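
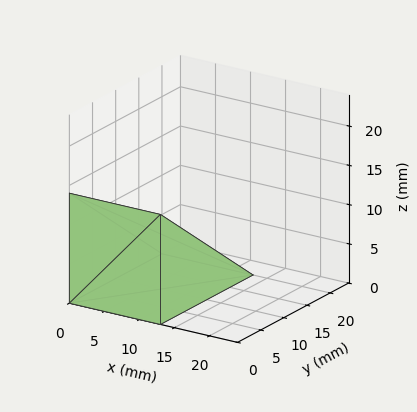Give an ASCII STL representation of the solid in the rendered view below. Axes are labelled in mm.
Reading the render: the shape is a wedge (ramp): 13 × 20 mm base, rising to 14 mm along the y=0 edge and sloping linearly to z=0 at y=20 (dimensions read to the nearest mm from the axis ticks). For the STL, each face is triangulated and given an outward normal.

solid part
  facet normal 0.0000 0.0000 -1.0000
    outer loop
      vertex 13.00 20.00 0.00
      vertex 13.00 0.00 0.00
      vertex 0.00 0.00 0.00
    endloop
  endfacet
  facet normal 0.0000 0.0000 -1.0000
    outer loop
      vertex 0.00 20.00 0.00
      vertex 13.00 20.00 0.00
      vertex 0.00 0.00 0.00
    endloop
  endfacet
  facet normal 0.0000 -1.0000 0.0000
    outer loop
      vertex 0.00 0.00 0.00
      vertex 13.00 0.00 0.00
      vertex 13.00 0.00 14.00
    endloop
  endfacet
  facet normal 0.0000 -1.0000 0.0000
    outer loop
      vertex 0.00 0.00 0.00
      vertex 13.00 0.00 14.00
      vertex 0.00 0.00 14.00
    endloop
  endfacet
  facet normal 0.0000 0.5735 0.8192
    outer loop
      vertex 0.00 0.00 14.00
      vertex 13.00 0.00 14.00
      vertex 13.00 20.00 0.00
    endloop
  endfacet
  facet normal 0.0000 0.5735 0.8192
    outer loop
      vertex 0.00 0.00 14.00
      vertex 13.00 20.00 0.00
      vertex 0.00 20.00 0.00
    endloop
  endfacet
  facet normal -1.0000 0.0000 0.0000
    outer loop
      vertex 0.00 0.00 14.00
      vertex 0.00 20.00 0.00
      vertex 0.00 0.00 0.00
    endloop
  endfacet
  facet normal 1.0000 0.0000 0.0000
    outer loop
      vertex 13.00 0.00 0.00
      vertex 13.00 20.00 0.00
      vertex 13.00 0.00 14.00
    endloop
  endfacet
endsolid part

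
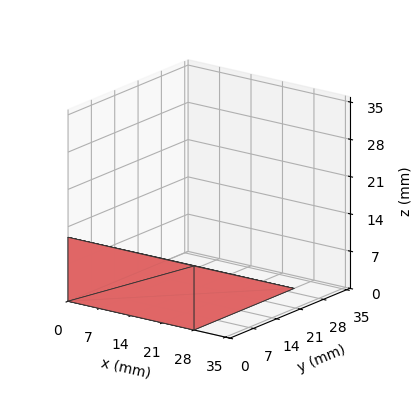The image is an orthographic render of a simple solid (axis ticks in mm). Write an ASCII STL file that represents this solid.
Reading the render: the shape is a wedge (ramp): 28 × 30 mm base, rising to 12 mm along the y=0 edge and sloping linearly to z=0 at y=30 (dimensions read to the nearest mm from the axis ticks). For the STL, each face is triangulated and given an outward normal.

solid part
  facet normal 0.0000 0.0000 -1.0000
    outer loop
      vertex 28.000 30.000 0.000
      vertex 28.000 0.000 0.000
      vertex 0.000 0.000 0.000
    endloop
  endfacet
  facet normal 0.0000 0.0000 -1.0000
    outer loop
      vertex 0.000 30.000 0.000
      vertex 28.000 30.000 0.000
      vertex 0.000 0.000 0.000
    endloop
  endfacet
  facet normal 0.0000 -1.0000 0.0000
    outer loop
      vertex 0.000 0.000 0.000
      vertex 28.000 0.000 0.000
      vertex 28.000 0.000 12.000
    endloop
  endfacet
  facet normal 0.0000 -1.0000 0.0000
    outer loop
      vertex 0.000 0.000 0.000
      vertex 28.000 0.000 12.000
      vertex 0.000 0.000 12.000
    endloop
  endfacet
  facet normal 0.0000 0.3714 0.9285
    outer loop
      vertex 0.000 0.000 12.000
      vertex 28.000 0.000 12.000
      vertex 28.000 30.000 0.000
    endloop
  endfacet
  facet normal 0.0000 0.3714 0.9285
    outer loop
      vertex 0.000 0.000 12.000
      vertex 28.000 30.000 0.000
      vertex 0.000 30.000 0.000
    endloop
  endfacet
  facet normal -1.0000 0.0000 0.0000
    outer loop
      vertex 0.000 0.000 12.000
      vertex 0.000 30.000 0.000
      vertex 0.000 0.000 0.000
    endloop
  endfacet
  facet normal 1.0000 0.0000 0.0000
    outer loop
      vertex 28.000 0.000 0.000
      vertex 28.000 30.000 0.000
      vertex 28.000 0.000 12.000
    endloop
  endfacet
endsolid part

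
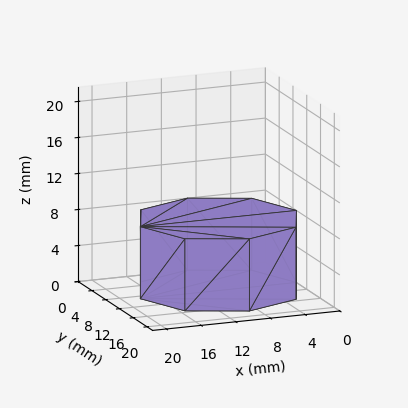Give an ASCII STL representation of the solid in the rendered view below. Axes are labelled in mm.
Reading the render: the shape is a regular 8-sided prism (a cylinder approximated with 8 flat sides), circumscribed radius ≈ 9 mm, height ≈ 8 mm (dimensions read to the nearest mm from the axis ticks). For the STL, each face is triangulated and given an outward normal.

solid part
  facet normal 0.0000 0.0000 -1.0000
    outer loop
      vertex 9.0 18.0 0.0
      vertex 15.4 15.4 0.0
      vertex 18.0 9.0 0.0
    endloop
  endfacet
  facet normal 0.0000 0.0000 -1.0000
    outer loop
      vertex 2.6 15.4 0.0
      vertex 9.0 18.0 0.0
      vertex 18.0 9.0 0.0
    endloop
  endfacet
  facet normal 0.0000 0.0000 -1.0000
    outer loop
      vertex 0.0 9.0 0.0
      vertex 2.6 15.4 0.0
      vertex 18.0 9.0 0.0
    endloop
  endfacet
  facet normal 0.0000 0.0000 -1.0000
    outer loop
      vertex 2.6 2.6 0.0
      vertex 0.0 9.0 0.0
      vertex 18.0 9.0 0.0
    endloop
  endfacet
  facet normal 0.0000 0.0000 -1.0000
    outer loop
      vertex 9.0 0.0 0.0
      vertex 2.6 2.6 0.0
      vertex 18.0 9.0 0.0
    endloop
  endfacet
  facet normal 0.0000 0.0000 -1.0000
    outer loop
      vertex 15.4 2.6 0.0
      vertex 9.0 0.0 0.0
      vertex 18.0 9.0 0.0
    endloop
  endfacet
  facet normal 0.0000 0.0000 1.0000
    outer loop
      vertex 18.0 9.0 8.0
      vertex 15.4 15.4 8.0
      vertex 9.0 18.0 8.0
    endloop
  endfacet
  facet normal 0.0000 0.0000 1.0000
    outer loop
      vertex 18.0 9.0 8.0
      vertex 9.0 18.0 8.0
      vertex 2.6 15.4 8.0
    endloop
  endfacet
  facet normal 0.0000 0.0000 1.0000
    outer loop
      vertex 18.0 9.0 8.0
      vertex 2.6 15.4 8.0
      vertex 0.0 9.0 8.0
    endloop
  endfacet
  facet normal 0.0000 0.0000 1.0000
    outer loop
      vertex 18.0 9.0 8.0
      vertex 0.0 9.0 8.0
      vertex 2.6 2.6 8.0
    endloop
  endfacet
  facet normal 0.0000 0.0000 1.0000
    outer loop
      vertex 18.0 9.0 8.0
      vertex 2.6 2.6 8.0
      vertex 9.0 0.0 8.0
    endloop
  endfacet
  facet normal 0.0000 0.0000 1.0000
    outer loop
      vertex 18.0 9.0 8.0
      vertex 9.0 0.0 8.0
      vertex 15.4 2.6 8.0
    endloop
  endfacet
  facet normal 0.9265 0.3764 0.0000
    outer loop
      vertex 18.0 9.0 0.0
      vertex 15.4 15.4 0.0
      vertex 15.4 15.4 8.0
    endloop
  endfacet
  facet normal 0.9265 0.3764 0.0000
    outer loop
      vertex 18.0 9.0 0.0
      vertex 15.4 15.4 8.0
      vertex 18.0 9.0 8.0
    endloop
  endfacet
  facet normal 0.3764 0.9265 0.0000
    outer loop
      vertex 15.4 15.4 0.0
      vertex 9.0 18.0 0.0
      vertex 9.0 18.0 8.0
    endloop
  endfacet
  facet normal 0.3764 0.9265 0.0000
    outer loop
      vertex 15.4 15.4 0.0
      vertex 9.0 18.0 8.0
      vertex 15.4 15.4 8.0
    endloop
  endfacet
  facet normal -0.3764 0.9265 0.0000
    outer loop
      vertex 9.0 18.0 0.0
      vertex 2.6 15.4 0.0
      vertex 2.6 15.4 8.0
    endloop
  endfacet
  facet normal -0.3764 0.9265 0.0000
    outer loop
      vertex 9.0 18.0 0.0
      vertex 2.6 15.4 8.0
      vertex 9.0 18.0 8.0
    endloop
  endfacet
  facet normal -0.9265 0.3764 0.0000
    outer loop
      vertex 2.6 15.4 0.0
      vertex 0.0 9.0 0.0
      vertex 0.0 9.0 8.0
    endloop
  endfacet
  facet normal -0.9265 0.3764 0.0000
    outer loop
      vertex 2.6 15.4 0.0
      vertex 0.0 9.0 8.0
      vertex 2.6 15.4 8.0
    endloop
  endfacet
  facet normal -0.9265 -0.3764 0.0000
    outer loop
      vertex 0.0 9.0 0.0
      vertex 2.6 2.6 0.0
      vertex 2.6 2.6 8.0
    endloop
  endfacet
  facet normal -0.9265 -0.3764 0.0000
    outer loop
      vertex 0.0 9.0 0.0
      vertex 2.6 2.6 8.0
      vertex 0.0 9.0 8.0
    endloop
  endfacet
  facet normal -0.3764 -0.9265 0.0000
    outer loop
      vertex 2.6 2.6 0.0
      vertex 9.0 0.0 0.0
      vertex 9.0 0.0 8.0
    endloop
  endfacet
  facet normal -0.3764 -0.9265 0.0000
    outer loop
      vertex 2.6 2.6 0.0
      vertex 9.0 0.0 8.0
      vertex 2.6 2.6 8.0
    endloop
  endfacet
  facet normal 0.3764 -0.9265 0.0000
    outer loop
      vertex 9.0 0.0 0.0
      vertex 15.4 2.6 0.0
      vertex 15.4 2.6 8.0
    endloop
  endfacet
  facet normal 0.3764 -0.9265 0.0000
    outer loop
      vertex 9.0 0.0 0.0
      vertex 15.4 2.6 8.0
      vertex 9.0 0.0 8.0
    endloop
  endfacet
  facet normal 0.9265 -0.3764 0.0000
    outer loop
      vertex 15.4 2.6 0.0
      vertex 18.0 9.0 0.0
      vertex 18.0 9.0 8.0
    endloop
  endfacet
  facet normal 0.9265 -0.3764 0.0000
    outer loop
      vertex 15.4 2.6 0.0
      vertex 18.0 9.0 8.0
      vertex 15.4 2.6 8.0
    endloop
  endfacet
endsolid part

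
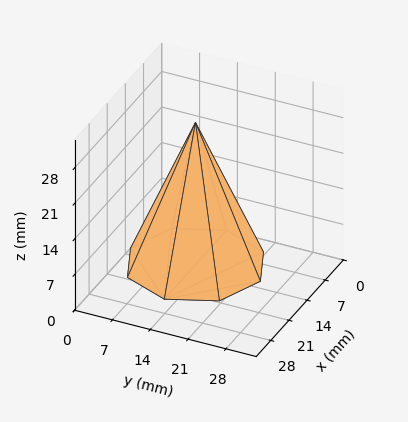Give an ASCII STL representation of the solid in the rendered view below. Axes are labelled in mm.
Reading the render: the shape is a regular 8-sided pyramid, base circumscribed radius ≈ 12 mm, apex at z ≈ 28 mm (dimensions read to the nearest mm from the axis ticks). For the STL, each face is triangulated and given an outward normal.

solid part
  facet normal 0.0000 0.0000 -1.0000
    outer loop
      vertex 12.0 24.0 0.0
      vertex 20.5 20.5 0.0
      vertex 24.0 12.0 0.0
    endloop
  endfacet
  facet normal 0.0000 0.0000 -1.0000
    outer loop
      vertex 3.5 20.5 0.0
      vertex 12.0 24.0 0.0
      vertex 24.0 12.0 0.0
    endloop
  endfacet
  facet normal 0.0000 0.0000 -1.0000
    outer loop
      vertex 0.0 12.0 0.0
      vertex 3.5 20.5 0.0
      vertex 24.0 12.0 0.0
    endloop
  endfacet
  facet normal 0.0000 0.0000 -1.0000
    outer loop
      vertex 3.5 3.5 0.0
      vertex 0.0 12.0 0.0
      vertex 24.0 12.0 0.0
    endloop
  endfacet
  facet normal 0.0000 0.0000 -1.0000
    outer loop
      vertex 12.0 0.0 0.0
      vertex 3.5 3.5 0.0
      vertex 24.0 12.0 0.0
    endloop
  endfacet
  facet normal 0.0000 0.0000 -1.0000
    outer loop
      vertex 20.5 3.5 0.0
      vertex 12.0 0.0 0.0
      vertex 24.0 12.0 0.0
    endloop
  endfacet
  facet normal 0.8596 0.3540 0.3684
    outer loop
      vertex 24.0 12.0 0.0
      vertex 20.5 20.5 0.0
      vertex 12.0 12.0 28.0
    endloop
  endfacet
  facet normal 0.3540 0.8596 0.3684
    outer loop
      vertex 20.5 20.5 0.0
      vertex 12.0 24.0 0.0
      vertex 12.0 12.0 28.0
    endloop
  endfacet
  facet normal -0.3540 0.8596 0.3684
    outer loop
      vertex 12.0 24.0 0.0
      vertex 3.5 20.5 0.0
      vertex 12.0 12.0 28.0
    endloop
  endfacet
  facet normal -0.8596 0.3540 0.3684
    outer loop
      vertex 3.5 20.5 0.0
      vertex 0.0 12.0 0.0
      vertex 12.0 12.0 28.0
    endloop
  endfacet
  facet normal -0.8596 -0.3540 0.3684
    outer loop
      vertex 0.0 12.0 0.0
      vertex 3.5 3.5 0.0
      vertex 12.0 12.0 28.0
    endloop
  endfacet
  facet normal -0.3540 -0.8596 0.3684
    outer loop
      vertex 3.5 3.5 0.0
      vertex 12.0 0.0 0.0
      vertex 12.0 12.0 28.0
    endloop
  endfacet
  facet normal 0.3540 -0.8596 0.3684
    outer loop
      vertex 12.0 0.0 0.0
      vertex 20.5 3.5 0.0
      vertex 12.0 12.0 28.0
    endloop
  endfacet
  facet normal 0.8596 -0.3540 0.3684
    outer loop
      vertex 20.5 3.5 0.0
      vertex 24.0 12.0 0.0
      vertex 12.0 12.0 28.0
    endloop
  endfacet
endsolid part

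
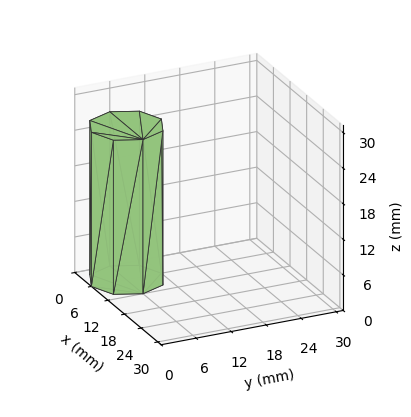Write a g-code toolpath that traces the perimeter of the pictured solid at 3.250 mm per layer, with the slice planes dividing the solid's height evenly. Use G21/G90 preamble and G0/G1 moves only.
Reading the render: the shape is a regular 8-sided prism (a cylinder approximated with 8 flat sides), circumscribed radius ≈ 6 mm, height ≈ 26 mm (dimensions read to the nearest mm from the axis ticks). For the g-code, the solid's height is divided into equal slices at the stated Δz and each level perimeter traced with G1 moves after a G0 lift.

; perimeter-only toolpath
G21 ; units = mm
G90 ; absolute positioning
G28 ; home
; layer 1
G0 Z3.250
G0 X12.000 Y6.000
G1 X10.243 Y10.243
G1 X6.000 Y12.000
G1 X1.757 Y10.243
G1 X0.000 Y6.000
G1 X1.757 Y1.757
G1 X6.000 Y0.000
G1 X10.243 Y1.757
G1 X12.000 Y6.000
; layer 2
G0 Z6.500
G0 X12.000 Y6.000
G1 X10.243 Y10.243
G1 X6.000 Y12.000
G1 X1.757 Y10.243
G1 X0.000 Y6.000
G1 X1.757 Y1.757
G1 X6.000 Y0.000
G1 X10.243 Y1.757
G1 X12.000 Y6.000
; layer 3
G0 Z9.750
G0 X12.000 Y6.000
G1 X10.243 Y10.243
G1 X6.000 Y12.000
G1 X1.757 Y10.243
G1 X0.000 Y6.000
G1 X1.757 Y1.757
G1 X6.000 Y0.000
G1 X10.243 Y1.757
G1 X12.000 Y6.000
; layer 4
G0 Z13.000
G0 X12.000 Y6.000
G1 X10.243 Y10.243
G1 X6.000 Y12.000
G1 X1.757 Y10.243
G1 X0.000 Y6.000
G1 X1.757 Y1.757
G1 X6.000 Y0.000
G1 X10.243 Y1.757
G1 X12.000 Y6.000
; layer 5
G0 Z16.250
G0 X12.000 Y6.000
G1 X10.243 Y10.243
G1 X6.000 Y12.000
G1 X1.757 Y10.243
G1 X0.000 Y6.000
G1 X1.757 Y1.757
G1 X6.000 Y0.000
G1 X10.243 Y1.757
G1 X12.000 Y6.000
; layer 6
G0 Z19.500
G0 X12.000 Y6.000
G1 X10.243 Y10.243
G1 X6.000 Y12.000
G1 X1.757 Y10.243
G1 X0.000 Y6.000
G1 X1.757 Y1.757
G1 X6.000 Y0.000
G1 X10.243 Y1.757
G1 X12.000 Y6.000
; layer 7
G0 Z22.750
G0 X12.000 Y6.000
G1 X10.243 Y10.243
G1 X6.000 Y12.000
G1 X1.757 Y10.243
G1 X0.000 Y6.000
G1 X1.757 Y1.757
G1 X6.000 Y0.000
G1 X10.243 Y1.757
G1 X12.000 Y6.000
; layer 8
G0 Z26.000
G0 X12.000 Y6.000
G1 X10.243 Y10.243
G1 X6.000 Y12.000
G1 X1.757 Y10.243
G1 X0.000 Y6.000
G1 X1.757 Y1.757
G1 X6.000 Y0.000
G1 X10.243 Y1.757
G1 X12.000 Y6.000
M2 ; end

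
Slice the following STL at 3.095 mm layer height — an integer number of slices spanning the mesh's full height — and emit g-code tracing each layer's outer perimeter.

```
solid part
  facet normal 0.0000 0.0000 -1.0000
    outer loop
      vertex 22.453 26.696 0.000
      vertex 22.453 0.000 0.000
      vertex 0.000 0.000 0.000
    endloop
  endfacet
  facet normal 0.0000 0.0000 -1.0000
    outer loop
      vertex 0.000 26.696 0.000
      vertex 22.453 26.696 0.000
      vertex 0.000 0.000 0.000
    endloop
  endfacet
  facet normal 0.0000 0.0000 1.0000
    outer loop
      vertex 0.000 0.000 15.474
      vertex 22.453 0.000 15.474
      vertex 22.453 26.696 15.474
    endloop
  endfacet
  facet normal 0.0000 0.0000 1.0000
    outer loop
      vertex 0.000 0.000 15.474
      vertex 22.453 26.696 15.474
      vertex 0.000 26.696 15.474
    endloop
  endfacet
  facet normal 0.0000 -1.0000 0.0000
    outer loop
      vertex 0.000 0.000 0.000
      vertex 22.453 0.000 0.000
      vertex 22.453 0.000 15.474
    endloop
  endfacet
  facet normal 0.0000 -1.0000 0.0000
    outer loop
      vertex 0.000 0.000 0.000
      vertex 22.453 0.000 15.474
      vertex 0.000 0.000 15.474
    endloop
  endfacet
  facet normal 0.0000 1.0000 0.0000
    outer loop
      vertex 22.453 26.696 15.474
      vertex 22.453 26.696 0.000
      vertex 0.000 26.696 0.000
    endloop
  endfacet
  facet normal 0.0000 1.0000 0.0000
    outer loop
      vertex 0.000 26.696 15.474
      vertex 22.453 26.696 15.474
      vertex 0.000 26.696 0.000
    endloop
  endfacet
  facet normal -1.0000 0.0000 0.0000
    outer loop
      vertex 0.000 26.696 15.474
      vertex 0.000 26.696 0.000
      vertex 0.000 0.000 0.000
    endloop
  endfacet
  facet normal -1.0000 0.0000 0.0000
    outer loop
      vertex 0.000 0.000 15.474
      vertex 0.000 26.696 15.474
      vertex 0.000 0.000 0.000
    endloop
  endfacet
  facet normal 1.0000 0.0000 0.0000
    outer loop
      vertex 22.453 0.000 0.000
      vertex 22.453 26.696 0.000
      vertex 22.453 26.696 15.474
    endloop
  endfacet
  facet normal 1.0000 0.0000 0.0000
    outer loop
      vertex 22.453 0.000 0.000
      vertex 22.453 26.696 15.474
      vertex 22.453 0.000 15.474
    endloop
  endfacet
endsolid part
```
; perimeter-only toolpath
G21 ; units = mm
G90 ; absolute positioning
G28 ; home
; layer 1
G0 Z3.095
G0 X0.000 Y0.000
G1 X22.453 Y0.000
G1 X22.453 Y26.696
G1 X0.000 Y26.696
G1 X0.000 Y0.000
; layer 2
G0 Z6.190
G0 X0.000 Y0.000
G1 X22.453 Y0.000
G1 X22.453 Y26.696
G1 X0.000 Y26.696
G1 X0.000 Y0.000
; layer 3
G0 Z9.284
G0 X0.000 Y0.000
G1 X22.453 Y0.000
G1 X22.453 Y26.696
G1 X0.000 Y26.696
G1 X0.000 Y0.000
; layer 4
G0 Z12.379
G0 X0.000 Y0.000
G1 X22.453 Y0.000
G1 X22.453 Y26.696
G1 X0.000 Y26.696
G1 X0.000 Y0.000
; layer 5
G0 Z15.474
G0 X0.000 Y0.000
G1 X22.453 Y0.000
G1 X22.453 Y26.696
G1 X0.000 Y26.696
G1 X0.000 Y0.000
M2 ; end

The solid is a rectangular box, roughly 22.5 × 26.7 mm footprint and 15.5 mm tall. Slicing at Δz = 3.095 mm — 5 equal slices spanning the solid's height, so layer i sits at z = i·h/5 — gives 5 non-empty perimeters. Each is a 4-segment closed polygon; G0 lifts to the layer z and rapids to the start vertex, then G1 traces the edges.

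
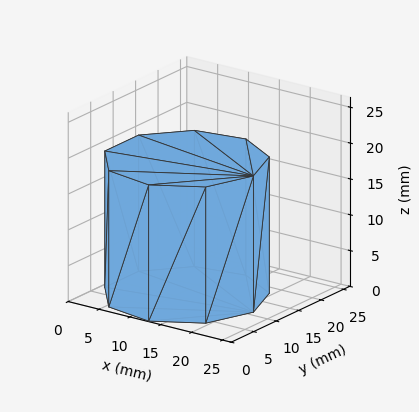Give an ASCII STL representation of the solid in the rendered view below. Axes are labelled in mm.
Reading the render: the shape is a regular 9-sided prism (a cylinder approximated with 9 flat sides), circumscribed radius ≈ 11 mm, height ≈ 19 mm (dimensions read to the nearest mm from the axis ticks). For the STL, each face is triangulated and given an outward normal.

solid part
  facet normal 0.0000 0.0000 -1.0000
    outer loop
      vertex 12.910 21.833 0.000
      vertex 19.426 18.071 0.000
      vertex 22.000 11.000 0.000
    endloop
  endfacet
  facet normal 0.0000 0.0000 -1.0000
    outer loop
      vertex 5.500 20.526 0.000
      vertex 12.910 21.833 0.000
      vertex 22.000 11.000 0.000
    endloop
  endfacet
  facet normal 0.0000 0.0000 -1.0000
    outer loop
      vertex 0.663 14.762 0.000
      vertex 5.500 20.526 0.000
      vertex 22.000 11.000 0.000
    endloop
  endfacet
  facet normal 0.0000 0.0000 -1.0000
    outer loop
      vertex 0.663 7.238 0.000
      vertex 0.663 14.762 0.000
      vertex 22.000 11.000 0.000
    endloop
  endfacet
  facet normal 0.0000 0.0000 -1.0000
    outer loop
      vertex 5.500 1.474 0.000
      vertex 0.663 7.238 0.000
      vertex 22.000 11.000 0.000
    endloop
  endfacet
  facet normal 0.0000 0.0000 -1.0000
    outer loop
      vertex 12.910 0.167 0.000
      vertex 5.500 1.474 0.000
      vertex 22.000 11.000 0.000
    endloop
  endfacet
  facet normal 0.0000 0.0000 -1.0000
    outer loop
      vertex 19.426 3.929 0.000
      vertex 12.910 0.167 0.000
      vertex 22.000 11.000 0.000
    endloop
  endfacet
  facet normal 0.0000 0.0000 1.0000
    outer loop
      vertex 22.000 11.000 19.000
      vertex 19.426 18.071 19.000
      vertex 12.910 21.833 19.000
    endloop
  endfacet
  facet normal 0.0000 0.0000 1.0000
    outer loop
      vertex 22.000 11.000 19.000
      vertex 12.910 21.833 19.000
      vertex 5.500 20.526 19.000
    endloop
  endfacet
  facet normal 0.0000 0.0000 1.0000
    outer loop
      vertex 22.000 11.000 19.000
      vertex 5.500 20.526 19.000
      vertex 0.663 14.762 19.000
    endloop
  endfacet
  facet normal 0.0000 0.0000 1.0000
    outer loop
      vertex 22.000 11.000 19.000
      vertex 0.663 14.762 19.000
      vertex 0.663 7.238 19.000
    endloop
  endfacet
  facet normal 0.0000 0.0000 1.0000
    outer loop
      vertex 22.000 11.000 19.000
      vertex 0.663 7.238 19.000
      vertex 5.500 1.474 19.000
    endloop
  endfacet
  facet normal 0.0000 0.0000 1.0000
    outer loop
      vertex 22.000 11.000 19.000
      vertex 5.500 1.474 19.000
      vertex 12.910 0.167 19.000
    endloop
  endfacet
  facet normal 0.0000 0.0000 1.0000
    outer loop
      vertex 22.000 11.000 19.000
      vertex 12.910 0.167 19.000
      vertex 19.426 3.929 19.000
    endloop
  endfacet
  facet normal 0.9397 0.3421 0.0000
    outer loop
      vertex 22.000 11.000 0.000
      vertex 19.426 18.071 0.000
      vertex 19.426 18.071 19.000
    endloop
  endfacet
  facet normal 0.9397 0.3421 0.0000
    outer loop
      vertex 22.000 11.000 0.000
      vertex 19.426 18.071 19.000
      vertex 22.000 11.000 19.000
    endloop
  endfacet
  facet normal 0.5000 0.8660 0.0000
    outer loop
      vertex 19.426 18.071 0.000
      vertex 12.910 21.833 0.000
      vertex 12.910 21.833 19.000
    endloop
  endfacet
  facet normal 0.5000 0.8660 0.0000
    outer loop
      vertex 19.426 18.071 0.000
      vertex 12.910 21.833 19.000
      vertex 19.426 18.071 19.000
    endloop
  endfacet
  facet normal -0.1737 0.9848 0.0000
    outer loop
      vertex 12.910 21.833 0.000
      vertex 5.500 20.526 0.000
      vertex 5.500 20.526 19.000
    endloop
  endfacet
  facet normal -0.1737 0.9848 0.0000
    outer loop
      vertex 12.910 21.833 0.000
      vertex 5.500 20.526 19.000
      vertex 12.910 21.833 19.000
    endloop
  endfacet
  facet normal -0.7660 0.6428 0.0000
    outer loop
      vertex 5.500 20.526 0.000
      vertex 0.663 14.762 0.000
      vertex 0.663 14.762 19.000
    endloop
  endfacet
  facet normal -0.7660 0.6428 0.0000
    outer loop
      vertex 5.500 20.526 0.000
      vertex 0.663 14.762 19.000
      vertex 5.500 20.526 19.000
    endloop
  endfacet
  facet normal -1.0000 0.0000 0.0000
    outer loop
      vertex 0.663 14.762 0.000
      vertex 0.663 7.238 0.000
      vertex 0.663 7.238 19.000
    endloop
  endfacet
  facet normal -1.0000 0.0000 0.0000
    outer loop
      vertex 0.663 14.762 0.000
      vertex 0.663 7.238 19.000
      vertex 0.663 14.762 19.000
    endloop
  endfacet
  facet normal -0.7660 -0.6428 0.0000
    outer loop
      vertex 0.663 7.238 0.000
      vertex 5.500 1.474 0.000
      vertex 5.500 1.474 19.000
    endloop
  endfacet
  facet normal -0.7660 -0.6428 0.0000
    outer loop
      vertex 0.663 7.238 0.000
      vertex 5.500 1.474 19.000
      vertex 0.663 7.238 19.000
    endloop
  endfacet
  facet normal -0.1737 -0.9848 0.0000
    outer loop
      vertex 5.500 1.474 0.000
      vertex 12.910 0.167 0.000
      vertex 12.910 0.167 19.000
    endloop
  endfacet
  facet normal -0.1737 -0.9848 0.0000
    outer loop
      vertex 5.500 1.474 0.000
      vertex 12.910 0.167 19.000
      vertex 5.500 1.474 19.000
    endloop
  endfacet
  facet normal 0.5000 -0.8660 0.0000
    outer loop
      vertex 12.910 0.167 0.000
      vertex 19.426 3.929 0.000
      vertex 19.426 3.929 19.000
    endloop
  endfacet
  facet normal 0.5000 -0.8660 0.0000
    outer loop
      vertex 12.910 0.167 0.000
      vertex 19.426 3.929 19.000
      vertex 12.910 0.167 19.000
    endloop
  endfacet
  facet normal 0.9397 -0.3421 0.0000
    outer loop
      vertex 19.426 3.929 0.000
      vertex 22.000 11.000 0.000
      vertex 22.000 11.000 19.000
    endloop
  endfacet
  facet normal 0.9397 -0.3421 0.0000
    outer loop
      vertex 19.426 3.929 0.000
      vertex 22.000 11.000 19.000
      vertex 19.426 3.929 19.000
    endloop
  endfacet
endsolid part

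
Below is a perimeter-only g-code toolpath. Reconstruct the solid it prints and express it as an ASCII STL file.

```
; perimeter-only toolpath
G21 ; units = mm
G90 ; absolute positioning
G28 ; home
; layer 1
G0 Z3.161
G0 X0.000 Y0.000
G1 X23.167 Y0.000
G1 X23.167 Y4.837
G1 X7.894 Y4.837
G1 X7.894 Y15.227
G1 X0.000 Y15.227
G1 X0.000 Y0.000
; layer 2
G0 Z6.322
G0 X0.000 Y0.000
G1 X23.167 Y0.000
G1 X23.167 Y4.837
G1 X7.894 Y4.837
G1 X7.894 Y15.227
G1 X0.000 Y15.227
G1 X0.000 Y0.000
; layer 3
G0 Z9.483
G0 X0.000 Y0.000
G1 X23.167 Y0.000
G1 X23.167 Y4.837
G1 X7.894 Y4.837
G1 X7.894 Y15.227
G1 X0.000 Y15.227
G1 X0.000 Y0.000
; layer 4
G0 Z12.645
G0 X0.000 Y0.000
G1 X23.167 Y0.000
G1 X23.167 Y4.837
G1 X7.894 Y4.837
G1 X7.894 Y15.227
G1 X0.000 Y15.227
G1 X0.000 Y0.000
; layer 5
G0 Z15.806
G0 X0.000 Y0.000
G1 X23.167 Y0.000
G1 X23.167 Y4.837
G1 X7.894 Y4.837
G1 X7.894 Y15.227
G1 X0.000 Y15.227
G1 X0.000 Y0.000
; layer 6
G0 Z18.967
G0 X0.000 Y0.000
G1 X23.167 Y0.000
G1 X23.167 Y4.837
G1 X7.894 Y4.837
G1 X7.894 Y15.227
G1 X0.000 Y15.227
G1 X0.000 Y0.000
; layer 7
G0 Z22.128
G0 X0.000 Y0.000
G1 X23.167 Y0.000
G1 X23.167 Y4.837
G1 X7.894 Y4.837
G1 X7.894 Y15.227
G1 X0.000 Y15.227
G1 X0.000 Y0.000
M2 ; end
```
solid part
  facet normal 0.0000 0.0000 -1.0000
    outer loop
      vertex 23.167 4.837 0.000
      vertex 23.167 0.000 0.000
      vertex 0.000 0.000 0.000
    endloop
  endfacet
  facet normal 0.0000 0.0000 -1.0000
    outer loop
      vertex 7.894 4.837 0.000
      vertex 23.167 4.837 0.000
      vertex 0.000 0.000 0.000
    endloop
  endfacet
  facet normal 0.0000 0.0000 -1.0000
    outer loop
      vertex 7.894 15.227 0.000
      vertex 7.894 4.837 0.000
      vertex 0.000 0.000 0.000
    endloop
  endfacet
  facet normal 0.0000 0.0000 -1.0000
    outer loop
      vertex 0.000 15.227 0.000
      vertex 7.894 15.227 0.000
      vertex 0.000 0.000 0.000
    endloop
  endfacet
  facet normal 0.0000 0.0000 1.0000
    outer loop
      vertex 0.000 0.000 22.128
      vertex 23.167 0.000 22.128
      vertex 23.167 4.837 22.128
    endloop
  endfacet
  facet normal 0.0000 0.0000 1.0000
    outer loop
      vertex 0.000 0.000 22.128
      vertex 23.167 4.837 22.128
      vertex 7.894 4.837 22.128
    endloop
  endfacet
  facet normal 0.0000 0.0000 1.0000
    outer loop
      vertex 0.000 0.000 22.128
      vertex 7.894 4.837 22.128
      vertex 7.894 15.227 22.128
    endloop
  endfacet
  facet normal 0.0000 0.0000 1.0000
    outer loop
      vertex 0.000 0.000 22.128
      vertex 7.894 15.227 22.128
      vertex 0.000 15.227 22.128
    endloop
  endfacet
  facet normal 0.0000 -1.0000 0.0000
    outer loop
      vertex 0.000 0.000 0.000
      vertex 23.167 0.000 0.000
      vertex 23.167 0.000 22.128
    endloop
  endfacet
  facet normal 0.0000 -1.0000 0.0000
    outer loop
      vertex 0.000 0.000 0.000
      vertex 23.167 0.000 22.128
      vertex 0.000 0.000 22.128
    endloop
  endfacet
  facet normal 1.0000 0.0000 0.0000
    outer loop
      vertex 23.167 0.000 0.000
      vertex 23.167 4.837 0.000
      vertex 23.167 4.837 22.128
    endloop
  endfacet
  facet normal 1.0000 0.0000 0.0000
    outer loop
      vertex 23.167 0.000 0.000
      vertex 23.167 4.837 22.128
      vertex 23.167 0.000 22.128
    endloop
  endfacet
  facet normal 0.0000 1.0000 0.0000
    outer loop
      vertex 23.167 4.837 0.000
      vertex 7.894 4.837 0.000
      vertex 7.894 4.837 22.128
    endloop
  endfacet
  facet normal 0.0000 1.0000 0.0000
    outer loop
      vertex 23.167 4.837 0.000
      vertex 7.894 4.837 22.128
      vertex 23.167 4.837 22.128
    endloop
  endfacet
  facet normal 1.0000 0.0000 0.0000
    outer loop
      vertex 7.894 4.837 0.000
      vertex 7.894 15.227 0.000
      vertex 7.894 15.227 22.128
    endloop
  endfacet
  facet normal 1.0000 0.0000 0.0000
    outer loop
      vertex 7.894 4.837 0.000
      vertex 7.894 15.227 22.128
      vertex 7.894 4.837 22.128
    endloop
  endfacet
  facet normal 0.0000 1.0000 0.0000
    outer loop
      vertex 7.894 15.227 0.000
      vertex 0.000 15.227 0.000
      vertex 0.000 15.227 22.128
    endloop
  endfacet
  facet normal 0.0000 1.0000 0.0000
    outer loop
      vertex 7.894 15.227 0.000
      vertex 0.000 15.227 22.128
      vertex 7.894 15.227 22.128
    endloop
  endfacet
  facet normal -1.0000 0.0000 0.0000
    outer loop
      vertex 0.000 15.227 0.000
      vertex 0.000 0.000 0.000
      vertex 0.000 0.000 22.128
    endloop
  endfacet
  facet normal -1.0000 0.0000 0.0000
    outer loop
      vertex 0.000 15.227 0.000
      vertex 0.000 0.000 22.128
      vertex 0.000 15.227 22.128
    endloop
  endfacet
endsolid part

The G0 Z moves step by Δz≈3.161 mm. Every layer's G1 loop is the same polygon, so the solid is a straight extrusion of it from z=0 to z≈22.1. Closing with flat bottom and top caps and triangulating gives 20 facets — an L-shaped prism: outer 23.2 × 15.2 mm, arm thicknesses ≈ 4.84 mm (horizontal) and 7.89 mm (vertical), extruded 22.1 mm in z.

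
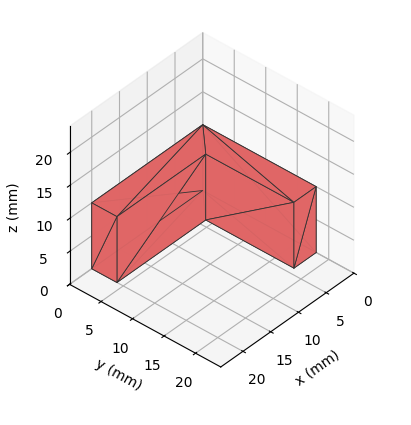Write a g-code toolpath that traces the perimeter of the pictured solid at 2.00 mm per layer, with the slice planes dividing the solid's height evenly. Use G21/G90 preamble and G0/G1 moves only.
Reading the render: the shape is an L-shaped prism: outer 20 × 18 mm, arm thicknesses ≈ 4 mm (horizontal) and 4 mm (vertical), extruded 10 mm in z (dimensions read to the nearest mm from the axis ticks). For the g-code, the solid's height is divided into equal slices at the stated Δz and each level perimeter traced with G1 moves after a G0 lift.

; perimeter-only toolpath
G21 ; units = mm
G90 ; absolute positioning
G28 ; home
; layer 1
G0 Z2.00
G0 X0.00 Y0.00
G1 X20.00 Y0.00
G1 X20.00 Y4.00
G1 X4.00 Y4.00
G1 X4.00 Y18.00
G1 X0.00 Y18.00
G1 X0.00 Y0.00
; layer 2
G0 Z4.00
G0 X0.00 Y0.00
G1 X20.00 Y0.00
G1 X20.00 Y4.00
G1 X4.00 Y4.00
G1 X4.00 Y18.00
G1 X0.00 Y18.00
G1 X0.00 Y0.00
; layer 3
G0 Z6.00
G0 X0.00 Y0.00
G1 X20.00 Y0.00
G1 X20.00 Y4.00
G1 X4.00 Y4.00
G1 X4.00 Y18.00
G1 X0.00 Y18.00
G1 X0.00 Y0.00
; layer 4
G0 Z8.00
G0 X0.00 Y0.00
G1 X20.00 Y0.00
G1 X20.00 Y4.00
G1 X4.00 Y4.00
G1 X4.00 Y18.00
G1 X0.00 Y18.00
G1 X0.00 Y0.00
; layer 5
G0 Z10.00
G0 X0.00 Y0.00
G1 X20.00 Y0.00
G1 X20.00 Y4.00
G1 X4.00 Y4.00
G1 X4.00 Y18.00
G1 X0.00 Y18.00
G1 X0.00 Y0.00
M2 ; end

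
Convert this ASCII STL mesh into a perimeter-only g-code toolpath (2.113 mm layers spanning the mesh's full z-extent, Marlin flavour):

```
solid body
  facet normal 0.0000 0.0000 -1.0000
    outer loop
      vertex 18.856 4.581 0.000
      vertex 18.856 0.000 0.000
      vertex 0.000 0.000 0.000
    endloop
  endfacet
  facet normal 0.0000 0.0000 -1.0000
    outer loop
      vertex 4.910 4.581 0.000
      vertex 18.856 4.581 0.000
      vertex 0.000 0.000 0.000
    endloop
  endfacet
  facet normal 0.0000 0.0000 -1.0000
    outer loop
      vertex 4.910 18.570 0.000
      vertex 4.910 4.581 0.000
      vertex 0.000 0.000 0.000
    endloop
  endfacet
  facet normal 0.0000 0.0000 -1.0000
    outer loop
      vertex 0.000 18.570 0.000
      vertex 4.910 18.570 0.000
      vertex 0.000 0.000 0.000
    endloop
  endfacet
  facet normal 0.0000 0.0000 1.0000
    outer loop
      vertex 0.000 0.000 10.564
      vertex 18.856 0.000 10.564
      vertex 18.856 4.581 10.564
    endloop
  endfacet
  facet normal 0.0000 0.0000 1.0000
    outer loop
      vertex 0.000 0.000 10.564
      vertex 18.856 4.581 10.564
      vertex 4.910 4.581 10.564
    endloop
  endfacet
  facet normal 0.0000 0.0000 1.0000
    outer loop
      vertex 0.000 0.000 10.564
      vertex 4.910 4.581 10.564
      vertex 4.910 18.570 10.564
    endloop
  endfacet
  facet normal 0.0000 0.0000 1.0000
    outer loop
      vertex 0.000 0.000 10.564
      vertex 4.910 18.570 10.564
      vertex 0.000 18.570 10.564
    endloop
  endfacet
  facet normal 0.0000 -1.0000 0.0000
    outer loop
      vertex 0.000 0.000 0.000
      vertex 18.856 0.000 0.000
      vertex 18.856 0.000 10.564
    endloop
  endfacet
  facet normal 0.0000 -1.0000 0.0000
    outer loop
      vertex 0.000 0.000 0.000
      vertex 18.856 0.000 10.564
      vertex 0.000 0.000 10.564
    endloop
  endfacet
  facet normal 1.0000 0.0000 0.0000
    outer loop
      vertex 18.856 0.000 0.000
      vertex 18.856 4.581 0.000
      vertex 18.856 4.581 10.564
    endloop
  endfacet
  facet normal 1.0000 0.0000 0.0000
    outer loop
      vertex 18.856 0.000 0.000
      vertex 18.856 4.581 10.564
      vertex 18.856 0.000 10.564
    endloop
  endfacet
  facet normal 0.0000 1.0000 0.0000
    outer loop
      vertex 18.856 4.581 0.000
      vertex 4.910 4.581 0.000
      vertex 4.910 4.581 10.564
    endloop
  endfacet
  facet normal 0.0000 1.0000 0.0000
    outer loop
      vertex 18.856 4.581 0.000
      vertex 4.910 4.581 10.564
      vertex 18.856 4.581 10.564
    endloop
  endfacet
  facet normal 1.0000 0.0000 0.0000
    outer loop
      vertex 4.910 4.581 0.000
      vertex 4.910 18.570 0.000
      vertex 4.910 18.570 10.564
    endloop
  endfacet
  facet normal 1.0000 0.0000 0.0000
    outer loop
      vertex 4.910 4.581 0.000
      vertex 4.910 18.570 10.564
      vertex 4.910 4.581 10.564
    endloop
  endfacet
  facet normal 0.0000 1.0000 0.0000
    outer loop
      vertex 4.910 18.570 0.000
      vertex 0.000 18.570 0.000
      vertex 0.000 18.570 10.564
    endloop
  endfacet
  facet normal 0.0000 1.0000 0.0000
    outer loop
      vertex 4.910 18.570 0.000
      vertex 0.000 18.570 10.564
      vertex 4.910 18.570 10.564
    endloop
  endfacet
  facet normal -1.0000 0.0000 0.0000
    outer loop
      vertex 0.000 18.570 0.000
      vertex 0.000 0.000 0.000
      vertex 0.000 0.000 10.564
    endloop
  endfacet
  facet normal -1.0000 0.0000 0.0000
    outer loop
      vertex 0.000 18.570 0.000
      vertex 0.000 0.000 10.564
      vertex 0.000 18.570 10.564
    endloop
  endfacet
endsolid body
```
; perimeter-only toolpath
G21 ; units = mm
G90 ; absolute positioning
G28 ; home
; layer 1
G0 Z2.113
G0 X0.000 Y0.000
G1 X18.856 Y0.000
G1 X18.856 Y4.581
G1 X4.910 Y4.581
G1 X4.910 Y18.570
G1 X0.000 Y18.570
G1 X0.000 Y0.000
; layer 2
G0 Z4.226
G0 X0.000 Y0.000
G1 X18.856 Y0.000
G1 X18.856 Y4.581
G1 X4.910 Y4.581
G1 X4.910 Y18.570
G1 X0.000 Y18.570
G1 X0.000 Y0.000
; layer 3
G0 Z6.338
G0 X0.000 Y0.000
G1 X18.856 Y0.000
G1 X18.856 Y4.581
G1 X4.910 Y4.581
G1 X4.910 Y18.570
G1 X0.000 Y18.570
G1 X0.000 Y0.000
; layer 4
G0 Z8.451
G0 X0.000 Y0.000
G1 X18.856 Y0.000
G1 X18.856 Y4.581
G1 X4.910 Y4.581
G1 X4.910 Y18.570
G1 X0.000 Y18.570
G1 X0.000 Y0.000
; layer 5
G0 Z10.564
G0 X0.000 Y0.000
G1 X18.856 Y0.000
G1 X18.856 Y4.581
G1 X4.910 Y4.581
G1 X4.910 Y18.570
G1 X0.000 Y18.570
G1 X0.000 Y0.000
M2 ; end

The solid is an L-shaped prism: outer 18.9 × 18.6 mm, arm thicknesses ≈ 4.58 mm (horizontal) and 4.91 mm (vertical), extruded 10.6 mm in z. Slicing at Δz = 2.113 mm — 5 equal slices spanning the solid's height, so layer i sits at z = i·h/5 — gives 5 non-empty perimeters. Each is a 6-segment closed polygon; G0 lifts to the layer z and rapids to the start vertex, then G1 traces the edges.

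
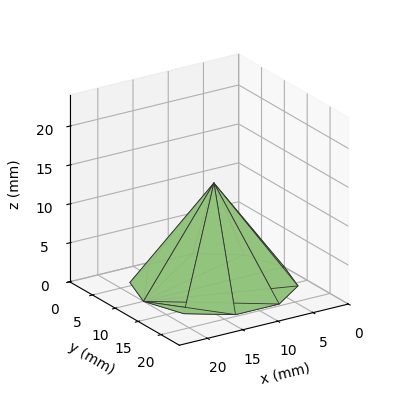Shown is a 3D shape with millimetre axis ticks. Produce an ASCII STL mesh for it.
Reading the render: the shape is a regular 10-sided pyramid, base circumscribed radius ≈ 10 mm, apex at z ≈ 13 mm (dimensions read to the nearest mm from the axis ticks). For the STL, each face is triangulated and given an outward normal.

solid part
  facet normal 0.0000 0.0000 -1.0000
    outer loop
      vertex 13.1 19.5 0.0
      vertex 18.1 15.9 0.0
      vertex 20.0 10.0 0.0
    endloop
  endfacet
  facet normal 0.0000 0.0000 -1.0000
    outer loop
      vertex 6.9 19.5 0.0
      vertex 13.1 19.5 0.0
      vertex 20.0 10.0 0.0
    endloop
  endfacet
  facet normal 0.0000 0.0000 -1.0000
    outer loop
      vertex 1.9 15.9 0.0
      vertex 6.9 19.5 0.0
      vertex 20.0 10.0 0.0
    endloop
  endfacet
  facet normal 0.0000 0.0000 -1.0000
    outer loop
      vertex 0.0 10.0 0.0
      vertex 1.9 15.9 0.0
      vertex 20.0 10.0 0.0
    endloop
  endfacet
  facet normal 0.0000 0.0000 -1.0000
    outer loop
      vertex 1.9 4.1 0.0
      vertex 0.0 10.0 0.0
      vertex 20.0 10.0 0.0
    endloop
  endfacet
  facet normal 0.0000 0.0000 -1.0000
    outer loop
      vertex 6.9 0.5 0.0
      vertex 1.9 4.1 0.0
      vertex 20.0 10.0 0.0
    endloop
  endfacet
  facet normal 0.0000 0.0000 -1.0000
    outer loop
      vertex 13.1 0.5 0.0
      vertex 6.9 0.5 0.0
      vertex 20.0 10.0 0.0
    endloop
  endfacet
  facet normal 0.0000 0.0000 -1.0000
    outer loop
      vertex 18.1 4.1 0.0
      vertex 13.1 0.5 0.0
      vertex 20.0 10.0 0.0
    endloop
  endfacet
  facet normal 0.7680 0.2473 0.5908
    outer loop
      vertex 20.0 10.0 0.0
      vertex 18.1 15.9 0.0
      vertex 10.0 10.0 13.0
    endloop
  endfacet
  facet normal 0.4714 0.6547 0.5909
    outer loop
      vertex 18.1 15.9 0.0
      vertex 13.1 19.5 0.0
      vertex 10.0 10.0 13.0
    endloop
  endfacet
  facet normal 0.0000 0.8074 0.5900
    outer loop
      vertex 13.1 19.5 0.0
      vertex 6.9 19.5 0.0
      vertex 10.0 10.0 13.0
    endloop
  endfacet
  facet normal -0.4714 0.6547 0.5909
    outer loop
      vertex 6.9 19.5 0.0
      vertex 1.9 15.9 0.0
      vertex 10.0 10.0 13.0
    endloop
  endfacet
  facet normal -0.7680 0.2473 0.5908
    outer loop
      vertex 1.9 15.9 0.0
      vertex 0.0 10.0 0.0
      vertex 10.0 10.0 13.0
    endloop
  endfacet
  facet normal -0.7680 -0.2473 0.5908
    outer loop
      vertex 0.0 10.0 0.0
      vertex 1.9 4.1 0.0
      vertex 10.0 10.0 13.0
    endloop
  endfacet
  facet normal -0.4714 -0.6547 0.5909
    outer loop
      vertex 1.9 4.1 0.0
      vertex 6.9 0.5 0.0
      vertex 10.0 10.0 13.0
    endloop
  endfacet
  facet normal 0.0000 -0.8074 0.5900
    outer loop
      vertex 6.9 0.5 0.0
      vertex 13.1 0.5 0.0
      vertex 10.0 10.0 13.0
    endloop
  endfacet
  facet normal 0.4714 -0.6547 0.5909
    outer loop
      vertex 13.1 0.5 0.0
      vertex 18.1 4.1 0.0
      vertex 10.0 10.0 13.0
    endloop
  endfacet
  facet normal 0.7680 -0.2473 0.5908
    outer loop
      vertex 18.1 4.1 0.0
      vertex 20.0 10.0 0.0
      vertex 10.0 10.0 13.0
    endloop
  endfacet
endsolid part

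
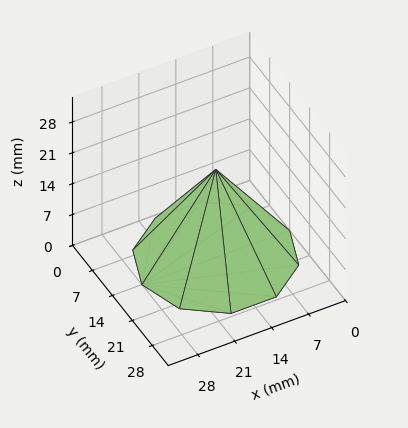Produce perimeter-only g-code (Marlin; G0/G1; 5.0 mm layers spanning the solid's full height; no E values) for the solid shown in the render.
Reading the render: the shape is a regular 10-sided pyramid, base circumscribed radius ≈ 14 mm, apex at z ≈ 20 mm (dimensions read to the nearest mm from the axis ticks). For the g-code, the solid's height is divided into equal slices at the stated Δz and each level perimeter traced with G1 moves after a G0 lift.

; perimeter-only toolpath
G21 ; units = mm
G90 ; absolute positioning
G28 ; home
; layer 1
G0 Z5.0
G0 X24.5 Y14.0
G1 X22.5 Y20.1
G1 X17.2 Y24.0
G1 X10.8 Y24.0
G1 X5.5 Y20.1
G1 X3.5 Y14.0
G1 X5.5 Y7.8
G1 X10.8 Y4.0
G1 X17.2 Y4.0
G1 X22.5 Y7.8
G1 X24.5 Y14.0
; layer 2
G0 Z10.0
G0 X21.0 Y14.0
G1 X19.6 Y18.1
G1 X16.1 Y20.6
G1 X11.8 Y20.6
G1 X8.3 Y18.1
G1 X7.0 Y14.0
G1 X8.3 Y9.9
G1 X11.8 Y7.3
G1 X16.1 Y7.3
G1 X19.6 Y9.9
G1 X21.0 Y14.0
; layer 3
G0 Z15.0
G0 X17.5 Y14.0
G1 X16.8 Y16.1
G1 X15.1 Y17.3
G1 X12.9 Y17.3
G1 X11.2 Y16.1
G1 X10.5 Y14.0
G1 X11.2 Y11.9
G1 X12.9 Y10.7
G1 X15.1 Y10.7
G1 X16.8 Y11.9
G1 X17.5 Y14.0
M2 ; end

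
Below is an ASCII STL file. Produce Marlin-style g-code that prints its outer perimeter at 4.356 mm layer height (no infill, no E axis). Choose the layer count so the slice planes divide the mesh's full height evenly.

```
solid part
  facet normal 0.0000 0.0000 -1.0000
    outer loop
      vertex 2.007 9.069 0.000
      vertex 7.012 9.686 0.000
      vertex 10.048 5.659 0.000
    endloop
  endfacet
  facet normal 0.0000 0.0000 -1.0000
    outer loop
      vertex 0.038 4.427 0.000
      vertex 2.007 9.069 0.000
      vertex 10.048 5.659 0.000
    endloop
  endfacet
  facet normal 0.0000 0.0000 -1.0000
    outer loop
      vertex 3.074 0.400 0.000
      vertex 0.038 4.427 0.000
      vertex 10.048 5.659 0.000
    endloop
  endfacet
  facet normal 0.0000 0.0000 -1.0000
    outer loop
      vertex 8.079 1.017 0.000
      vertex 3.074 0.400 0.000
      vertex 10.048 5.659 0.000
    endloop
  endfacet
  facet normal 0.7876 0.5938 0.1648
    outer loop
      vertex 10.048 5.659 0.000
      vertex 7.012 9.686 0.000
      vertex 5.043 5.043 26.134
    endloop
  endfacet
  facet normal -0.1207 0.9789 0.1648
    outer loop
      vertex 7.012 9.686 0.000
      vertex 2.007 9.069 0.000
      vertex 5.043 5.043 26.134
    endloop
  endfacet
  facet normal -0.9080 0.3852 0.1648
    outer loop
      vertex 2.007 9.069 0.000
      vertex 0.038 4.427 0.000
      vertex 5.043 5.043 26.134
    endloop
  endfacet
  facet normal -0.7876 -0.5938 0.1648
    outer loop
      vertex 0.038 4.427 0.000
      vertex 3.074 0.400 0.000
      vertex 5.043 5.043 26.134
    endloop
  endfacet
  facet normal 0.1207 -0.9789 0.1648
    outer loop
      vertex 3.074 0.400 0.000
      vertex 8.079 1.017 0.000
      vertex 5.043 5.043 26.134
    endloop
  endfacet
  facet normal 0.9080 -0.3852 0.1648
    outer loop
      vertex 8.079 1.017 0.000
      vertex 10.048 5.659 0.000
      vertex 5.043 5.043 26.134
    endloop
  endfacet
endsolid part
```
; perimeter-only toolpath
G21 ; units = mm
G90 ; absolute positioning
G28 ; home
; layer 1
G0 Z4.356
G0 X9.214 Y5.556
G1 X6.684 Y8.912
G1 X2.513 Y8.398
G1 X0.872 Y4.530
G1 X3.402 Y1.174
G1 X7.573 Y1.688
G1 X9.214 Y5.556
; layer 2
G0 Z8.711
G0 X8.380 Y5.454
G1 X6.356 Y8.138
G1 X3.019 Y7.727
G1 X1.706 Y4.632
G1 X3.730 Y1.948
G1 X7.067 Y2.359
G1 X8.380 Y5.454
; layer 3
G0 Z13.067
G0 X7.546 Y5.351
G1 X6.027 Y7.364
G1 X3.525 Y7.056
G1 X2.541 Y4.735
G1 X4.059 Y2.722
G1 X6.561 Y3.030
G1 X7.546 Y5.351
; layer 4
G0 Z17.423
G0 X6.711 Y5.248
G1 X5.699 Y6.591
G1 X4.031 Y6.385
G1 X3.375 Y4.838
G1 X4.387 Y3.495
G1 X6.055 Y3.701
G1 X6.711 Y5.248
; layer 5
G0 Z21.778
G0 X5.877 Y5.146
G1 X5.371 Y5.817
G1 X4.537 Y5.714
G1 X4.209 Y4.940
G1 X4.715 Y4.269
G1 X5.549 Y4.372
G1 X5.877 Y5.146
M2 ; end

The solid is a regular 6-sided pyramid, base circumscribed radius ≈ 5.04 mm, apex at z ≈ 26.1 mm. Slicing at Δz = 4.356 mm — 6 equal slices spanning the solid's height, so layer i sits at z = i·h/6 — gives 5 non-empty perimeters. Each is a 6-segment closed polygon; G0 lifts to the layer z and rapids to the start vertex, then G1 traces the edges. The cross-section shrinks linearly with z (the slice at the apex is degenerate and omitted).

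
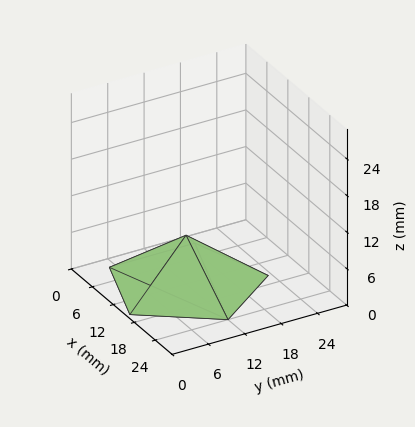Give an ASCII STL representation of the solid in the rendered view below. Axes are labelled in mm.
Reading the render: the shape is a regular 5-sided pyramid, base circumscribed radius ≈ 12 mm, apex at z ≈ 8 mm (dimensions read to the nearest mm from the axis ticks). For the STL, each face is triangulated and given an outward normal.

solid part
  facet normal 0.0000 0.0000 -1.0000
    outer loop
      vertex 2.29 19.05 0.00
      vertex 15.71 23.41 0.00
      vertex 24.00 12.00 0.00
    endloop
  endfacet
  facet normal 0.0000 0.0000 -1.0000
    outer loop
      vertex 2.29 4.95 0.00
      vertex 2.29 19.05 0.00
      vertex 24.00 12.00 0.00
    endloop
  endfacet
  facet normal 0.0000 0.0000 -1.0000
    outer loop
      vertex 15.71 0.59 0.00
      vertex 2.29 4.95 0.00
      vertex 24.00 12.00 0.00
    endloop
  endfacet
  facet normal 0.5145 0.3738 0.7717
    outer loop
      vertex 24.00 12.00 0.00
      vertex 15.71 23.41 0.00
      vertex 12.00 12.00 8.00
    endloop
  endfacet
  facet normal -0.1965 0.6049 0.7716
    outer loop
      vertex 15.71 23.41 0.00
      vertex 2.29 19.05 0.00
      vertex 12.00 12.00 8.00
    endloop
  endfacet
  facet normal -0.6359 0.0000 0.7718
    outer loop
      vertex 2.29 19.05 0.00
      vertex 2.29 4.95 0.00
      vertex 12.00 12.00 8.00
    endloop
  endfacet
  facet normal -0.1965 -0.6049 0.7716
    outer loop
      vertex 2.29 4.95 0.00
      vertex 15.71 0.59 0.00
      vertex 12.00 12.00 8.00
    endloop
  endfacet
  facet normal 0.5145 -0.3738 0.7717
    outer loop
      vertex 15.71 0.59 0.00
      vertex 24.00 12.00 0.00
      vertex 12.00 12.00 8.00
    endloop
  endfacet
endsolid part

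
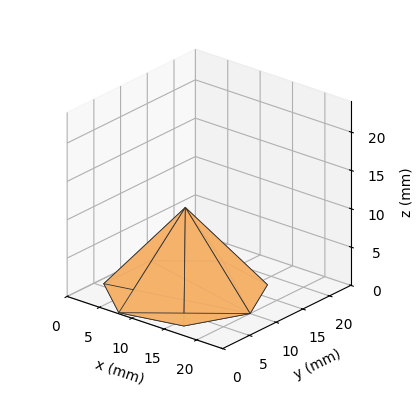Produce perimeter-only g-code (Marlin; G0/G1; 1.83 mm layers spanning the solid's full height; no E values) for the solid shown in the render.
Reading the render: the shape is a regular 7-sided pyramid, base circumscribed radius ≈ 10 mm, apex at z ≈ 11 mm (dimensions read to the nearest mm from the axis ticks). For the g-code, the solid's height is divided into equal slices at the stated Δz and each level perimeter traced with G1 moves after a G0 lift.

; perimeter-only toolpath
G21 ; units = mm
G90 ; absolute positioning
G28 ; home
; layer 1
G0 Z1.83
G0 X18.33 Y10.00
G1 X15.19 Y16.52
G1 X8.14 Y18.13
G1 X2.49 Y13.62
G1 X2.49 Y6.38
G1 X8.14 Y1.87
G1 X15.19 Y3.48
G1 X18.33 Y10.00
; layer 2
G0 Z3.67
G0 X16.67 Y10.00
G1 X14.15 Y15.21
G1 X8.51 Y16.50
G1 X3.99 Y12.89
G1 X3.99 Y7.11
G1 X8.51 Y3.50
G1 X14.15 Y4.79
G1 X16.67 Y10.00
; layer 3
G0 Z5.50
G0 X15.00 Y10.00
G1 X13.12 Y13.91
G1 X8.88 Y14.88
G1 X5.50 Y12.17
G1 X5.50 Y7.83
G1 X8.88 Y5.12
G1 X13.12 Y6.09
G1 X15.00 Y10.00
; layer 4
G0 Z7.33
G0 X13.33 Y10.00
G1 X12.08 Y12.61
G1 X9.26 Y13.25
G1 X7.00 Y11.45
G1 X7.00 Y8.55
G1 X9.26 Y6.75
G1 X12.08 Y7.39
G1 X13.33 Y10.00
; layer 5
G0 Z9.17
G0 X11.67 Y10.00
G1 X11.04 Y11.30
G1 X9.63 Y11.62
G1 X8.50 Y10.72
G1 X8.50 Y9.28
G1 X9.63 Y8.37
G1 X11.04 Y8.70
G1 X11.67 Y10.00
M2 ; end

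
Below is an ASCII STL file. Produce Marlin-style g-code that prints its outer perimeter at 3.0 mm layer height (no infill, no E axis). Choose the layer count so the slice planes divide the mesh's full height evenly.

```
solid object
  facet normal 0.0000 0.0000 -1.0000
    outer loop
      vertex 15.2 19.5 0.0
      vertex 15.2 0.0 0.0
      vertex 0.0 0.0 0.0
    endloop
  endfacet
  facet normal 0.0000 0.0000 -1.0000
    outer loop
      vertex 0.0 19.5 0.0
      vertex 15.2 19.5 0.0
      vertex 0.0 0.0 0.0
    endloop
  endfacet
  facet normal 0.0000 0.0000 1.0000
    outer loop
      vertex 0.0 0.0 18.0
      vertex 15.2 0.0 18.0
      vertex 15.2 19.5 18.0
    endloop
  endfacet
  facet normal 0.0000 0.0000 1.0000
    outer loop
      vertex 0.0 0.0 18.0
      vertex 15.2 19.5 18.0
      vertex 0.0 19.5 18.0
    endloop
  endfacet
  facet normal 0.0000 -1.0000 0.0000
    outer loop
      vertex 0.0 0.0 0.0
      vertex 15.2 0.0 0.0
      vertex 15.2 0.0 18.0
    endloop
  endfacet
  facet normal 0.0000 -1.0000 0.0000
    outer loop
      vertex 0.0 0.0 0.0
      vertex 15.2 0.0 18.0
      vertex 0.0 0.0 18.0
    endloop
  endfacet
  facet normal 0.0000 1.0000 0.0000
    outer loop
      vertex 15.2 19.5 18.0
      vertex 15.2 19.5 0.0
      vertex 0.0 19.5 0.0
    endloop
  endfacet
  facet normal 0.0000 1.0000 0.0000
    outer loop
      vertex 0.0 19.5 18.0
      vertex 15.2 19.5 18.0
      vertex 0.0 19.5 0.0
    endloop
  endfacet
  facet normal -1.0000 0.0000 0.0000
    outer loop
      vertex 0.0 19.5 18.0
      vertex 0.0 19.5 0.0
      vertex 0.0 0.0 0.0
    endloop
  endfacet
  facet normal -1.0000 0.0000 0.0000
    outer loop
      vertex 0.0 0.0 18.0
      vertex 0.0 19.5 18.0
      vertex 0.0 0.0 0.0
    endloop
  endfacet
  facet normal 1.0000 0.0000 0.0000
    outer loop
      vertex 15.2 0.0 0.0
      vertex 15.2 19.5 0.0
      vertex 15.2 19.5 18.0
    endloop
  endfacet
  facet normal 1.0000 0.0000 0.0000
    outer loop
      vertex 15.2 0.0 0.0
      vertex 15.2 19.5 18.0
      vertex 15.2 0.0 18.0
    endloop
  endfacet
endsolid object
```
; perimeter-only toolpath
G21 ; units = mm
G90 ; absolute positioning
G28 ; home
; layer 1
G0 Z3.0
G0 X0.0 Y0.0
G1 X15.2 Y0.0
G1 X15.2 Y19.5
G1 X0.0 Y19.5
G1 X0.0 Y0.0
; layer 2
G0 Z6.0
G0 X0.0 Y0.0
G1 X15.2 Y0.0
G1 X15.2 Y19.5
G1 X0.0 Y19.5
G1 X0.0 Y0.0
; layer 3
G0 Z9.0
G0 X0.0 Y0.0
G1 X15.2 Y0.0
G1 X15.2 Y19.5
G1 X0.0 Y19.5
G1 X0.0 Y0.0
; layer 4
G0 Z12.0
G0 X0.0 Y0.0
G1 X15.2 Y0.0
G1 X15.2 Y19.5
G1 X0.0 Y19.5
G1 X0.0 Y0.0
; layer 5
G0 Z15.0
G0 X0.0 Y0.0
G1 X15.2 Y0.0
G1 X15.2 Y19.5
G1 X0.0 Y19.5
G1 X0.0 Y0.0
; layer 6
G0 Z18.0
G0 X0.0 Y0.0
G1 X15.2 Y0.0
G1 X15.2 Y19.5
G1 X0.0 Y19.5
G1 X0.0 Y0.0
M2 ; end

The solid is a rectangular box, roughly 15.2 × 19.5 mm footprint and 18 mm tall. Slicing at Δz = 3.0 mm — 6 equal slices spanning the solid's height, so layer i sits at z = i·h/6 — gives 6 non-empty perimeters. Each is a 4-segment closed polygon; G0 lifts to the layer z and rapids to the start vertex, then G1 traces the edges.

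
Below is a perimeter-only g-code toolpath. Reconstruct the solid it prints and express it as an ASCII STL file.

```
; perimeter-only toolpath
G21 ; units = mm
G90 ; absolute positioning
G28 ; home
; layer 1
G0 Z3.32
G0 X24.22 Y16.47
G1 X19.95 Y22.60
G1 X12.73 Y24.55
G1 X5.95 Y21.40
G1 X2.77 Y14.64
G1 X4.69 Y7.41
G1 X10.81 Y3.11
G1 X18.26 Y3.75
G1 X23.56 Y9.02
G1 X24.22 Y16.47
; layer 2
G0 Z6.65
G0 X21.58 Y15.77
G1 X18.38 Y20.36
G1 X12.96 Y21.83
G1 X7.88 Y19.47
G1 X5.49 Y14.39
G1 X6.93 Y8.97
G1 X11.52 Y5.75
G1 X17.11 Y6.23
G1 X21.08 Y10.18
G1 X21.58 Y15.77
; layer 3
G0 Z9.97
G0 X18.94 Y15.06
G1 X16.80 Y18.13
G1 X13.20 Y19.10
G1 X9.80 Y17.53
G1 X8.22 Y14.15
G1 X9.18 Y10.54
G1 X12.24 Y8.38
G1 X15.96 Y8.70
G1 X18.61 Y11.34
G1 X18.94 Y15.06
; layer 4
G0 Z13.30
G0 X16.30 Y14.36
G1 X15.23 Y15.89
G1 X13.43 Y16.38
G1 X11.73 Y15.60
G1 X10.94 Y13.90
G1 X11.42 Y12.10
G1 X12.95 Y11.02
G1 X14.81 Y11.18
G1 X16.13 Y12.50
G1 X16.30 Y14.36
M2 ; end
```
solid part
  facet normal 0.0000 0.0000 -1.0000
    outer loop
      vertex 12.50 27.27 0.00
      vertex 21.52 24.83 0.00
      vertex 26.86 17.17 0.00
    endloop
  endfacet
  facet normal 0.0000 0.0000 -1.0000
    outer loop
      vertex 4.02 23.34 0.00
      vertex 12.50 27.27 0.00
      vertex 26.86 17.17 0.00
    endloop
  endfacet
  facet normal 0.0000 0.0000 -1.0000
    outer loop
      vertex 0.05 14.88 0.00
      vertex 4.02 23.34 0.00
      vertex 26.86 17.17 0.00
    endloop
  endfacet
  facet normal 0.0000 0.0000 -1.0000
    outer loop
      vertex 2.45 5.85 0.00
      vertex 0.05 14.88 0.00
      vertex 26.86 17.17 0.00
    endloop
  endfacet
  facet normal 0.0000 0.0000 -1.0000
    outer loop
      vertex 10.10 0.47 0.00
      vertex 2.45 5.85 0.00
      vertex 26.86 17.17 0.00
    endloop
  endfacet
  facet normal 0.0000 0.0000 -1.0000
    outer loop
      vertex 19.41 1.27 0.00
      vertex 10.10 0.47 0.00
      vertex 26.86 17.17 0.00
    endloop
  endfacet
  facet normal 0.0000 0.0000 -1.0000
    outer loop
      vertex 26.03 7.86 0.00
      vertex 19.41 1.27 0.00
      vertex 26.86 17.17 0.00
    endloop
  endfacet
  facet normal 0.6493 0.4526 0.6112
    outer loop
      vertex 26.86 17.17 0.00
      vertex 21.52 24.83 0.00
      vertex 13.66 13.66 16.62
    endloop
  endfacet
  facet normal 0.2067 0.7640 0.6112
    outer loop
      vertex 21.52 24.83 0.00
      vertex 12.50 27.27 0.00
      vertex 13.66 13.66 16.62
    endloop
  endfacet
  facet normal -0.3328 0.7181 0.6113
    outer loop
      vertex 12.50 27.27 0.00
      vertex 4.02 23.34 0.00
      vertex 13.66 13.66 16.62
    endloop
  endfacet
  facet normal -0.7164 0.3362 0.6113
    outer loop
      vertex 4.02 23.34 0.00
      vertex 0.05 14.88 0.00
      vertex 13.66 13.66 16.62
    endloop
  endfacet
  facet normal -0.7648 -0.2033 0.6114
    outer loop
      vertex 0.05 14.88 0.00
      vertex 2.45 5.85 0.00
      vertex 13.66 13.66 16.62
    endloop
  endfacet
  facet normal -0.4553 -0.6474 0.6113
    outer loop
      vertex 2.45 5.85 0.00
      vertex 10.10 0.47 0.00
      vertex 13.66 13.66 16.62
    endloop
  endfacet
  facet normal 0.0678 -0.7885 0.6113
    outer loop
      vertex 10.10 0.47 0.00
      vertex 19.41 1.27 0.00
      vertex 13.66 13.66 16.62
    endloop
  endfacet
  facet normal 0.5583 -0.5609 0.6113
    outer loop
      vertex 19.41 1.27 0.00
      vertex 26.03 7.86 0.00
      vertex 13.66 13.66 16.62
    endloop
  endfacet
  facet normal 0.7883 -0.0703 0.6113
    outer loop
      vertex 26.03 7.86 0.00
      vertex 26.86 17.17 0.00
      vertex 13.66 13.66 16.62
    endloop
  endfacet
endsolid part

The G0 Z moves step by Δz≈3.32 mm. The G1 loops shrink linearly with z, so the solid tapers from its base footprint up to z≈16.6. Closing with a flat bottom cap and the tapered top and triangulating gives 16 facets — a regular 9-sided pyramid, base circumscribed radius ≈ 13.7 mm, apex at z ≈ 16.6 mm.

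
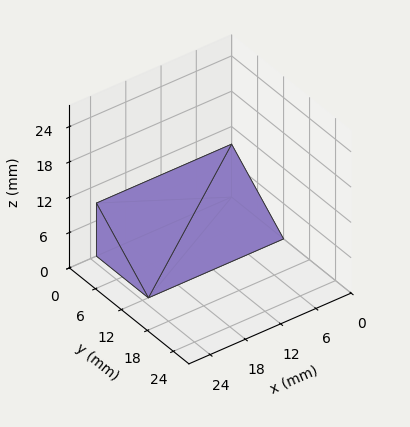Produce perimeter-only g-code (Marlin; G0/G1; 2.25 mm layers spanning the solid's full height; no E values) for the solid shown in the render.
Reading the render: the shape is a wedge (ramp): 23 × 12 mm base, rising to 9 mm along the y=0 edge and sloping linearly to z=0 at y=12 (dimensions read to the nearest mm from the axis ticks). For the g-code, the solid's height is divided into equal slices at the stated Δz and each level perimeter traced with G1 moves after a G0 lift.

; perimeter-only toolpath
G21 ; units = mm
G90 ; absolute positioning
G28 ; home
; layer 1
G0 Z2.25
G0 X0.00 Y0.00
G1 X23.00 Y0.00
G1 X23.00 Y9.00
G1 X0.00 Y9.00
G1 X0.00 Y0.00
; layer 2
G0 Z4.50
G0 X0.00 Y0.00
G1 X23.00 Y0.00
G1 X23.00 Y6.00
G1 X0.00 Y6.00
G1 X0.00 Y0.00
; layer 3
G0 Z6.75
G0 X0.00 Y0.00
G1 X23.00 Y0.00
G1 X23.00 Y3.00
G1 X0.00 Y3.00
G1 X0.00 Y0.00
M2 ; end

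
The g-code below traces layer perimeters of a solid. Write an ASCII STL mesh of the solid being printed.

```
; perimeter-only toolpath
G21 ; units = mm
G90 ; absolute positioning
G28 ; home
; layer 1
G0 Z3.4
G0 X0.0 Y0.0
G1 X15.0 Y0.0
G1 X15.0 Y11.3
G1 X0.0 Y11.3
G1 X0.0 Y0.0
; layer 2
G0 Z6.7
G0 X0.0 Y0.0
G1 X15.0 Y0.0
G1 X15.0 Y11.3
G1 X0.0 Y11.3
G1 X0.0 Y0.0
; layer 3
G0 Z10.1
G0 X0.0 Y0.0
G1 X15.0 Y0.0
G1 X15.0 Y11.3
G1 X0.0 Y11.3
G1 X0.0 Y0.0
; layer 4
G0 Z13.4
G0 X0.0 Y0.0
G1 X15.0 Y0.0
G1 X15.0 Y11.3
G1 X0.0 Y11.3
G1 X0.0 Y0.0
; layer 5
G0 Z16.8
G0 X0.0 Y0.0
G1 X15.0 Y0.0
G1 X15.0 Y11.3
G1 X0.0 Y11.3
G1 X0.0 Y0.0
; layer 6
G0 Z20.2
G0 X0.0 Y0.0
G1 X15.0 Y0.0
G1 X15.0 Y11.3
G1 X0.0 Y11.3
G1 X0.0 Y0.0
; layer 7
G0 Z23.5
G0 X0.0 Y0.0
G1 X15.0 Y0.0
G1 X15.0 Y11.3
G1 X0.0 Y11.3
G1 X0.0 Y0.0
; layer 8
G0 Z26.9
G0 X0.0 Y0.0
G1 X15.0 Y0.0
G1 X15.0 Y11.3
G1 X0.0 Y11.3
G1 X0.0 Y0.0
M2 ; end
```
solid part
  facet normal 0.0000 0.0000 -1.0000
    outer loop
      vertex 15.0 11.3 0.0
      vertex 15.0 0.0 0.0
      vertex 0.0 0.0 0.0
    endloop
  endfacet
  facet normal 0.0000 0.0000 -1.0000
    outer loop
      vertex 0.0 11.3 0.0
      vertex 15.0 11.3 0.0
      vertex 0.0 0.0 0.0
    endloop
  endfacet
  facet normal 0.0000 0.0000 1.0000
    outer loop
      vertex 0.0 0.0 26.9
      vertex 15.0 0.0 26.9
      vertex 15.0 11.3 26.9
    endloop
  endfacet
  facet normal 0.0000 0.0000 1.0000
    outer loop
      vertex 0.0 0.0 26.9
      vertex 15.0 11.3 26.9
      vertex 0.0 11.3 26.9
    endloop
  endfacet
  facet normal 0.0000 -1.0000 0.0000
    outer loop
      vertex 0.0 0.0 0.0
      vertex 15.0 0.0 0.0
      vertex 15.0 0.0 26.9
    endloop
  endfacet
  facet normal 0.0000 -1.0000 0.0000
    outer loop
      vertex 0.0 0.0 0.0
      vertex 15.0 0.0 26.9
      vertex 0.0 0.0 26.9
    endloop
  endfacet
  facet normal 0.0000 1.0000 0.0000
    outer loop
      vertex 15.0 11.3 26.9
      vertex 15.0 11.3 0.0
      vertex 0.0 11.3 0.0
    endloop
  endfacet
  facet normal 0.0000 1.0000 0.0000
    outer loop
      vertex 0.0 11.3 26.9
      vertex 15.0 11.3 26.9
      vertex 0.0 11.3 0.0
    endloop
  endfacet
  facet normal -1.0000 0.0000 0.0000
    outer loop
      vertex 0.0 11.3 26.9
      vertex 0.0 11.3 0.0
      vertex 0.0 0.0 0.0
    endloop
  endfacet
  facet normal -1.0000 0.0000 0.0000
    outer loop
      vertex 0.0 0.0 26.9
      vertex 0.0 11.3 26.9
      vertex 0.0 0.0 0.0
    endloop
  endfacet
  facet normal 1.0000 0.0000 0.0000
    outer loop
      vertex 15.0 0.0 0.0
      vertex 15.0 11.3 0.0
      vertex 15.0 11.3 26.9
    endloop
  endfacet
  facet normal 1.0000 0.0000 0.0000
    outer loop
      vertex 15.0 0.0 0.0
      vertex 15.0 11.3 26.9
      vertex 15.0 0.0 26.9
    endloop
  endfacet
endsolid part

The G0 Z moves step by Δz≈3.4 mm. Every layer's G1 loop is the same polygon, so the solid is a straight extrusion of it from z=0 to z≈26.9. Closing with flat bottom and top caps and triangulating gives 12 facets — a rectangular box, roughly 15 × 11.3 mm footprint and 26.9 mm tall.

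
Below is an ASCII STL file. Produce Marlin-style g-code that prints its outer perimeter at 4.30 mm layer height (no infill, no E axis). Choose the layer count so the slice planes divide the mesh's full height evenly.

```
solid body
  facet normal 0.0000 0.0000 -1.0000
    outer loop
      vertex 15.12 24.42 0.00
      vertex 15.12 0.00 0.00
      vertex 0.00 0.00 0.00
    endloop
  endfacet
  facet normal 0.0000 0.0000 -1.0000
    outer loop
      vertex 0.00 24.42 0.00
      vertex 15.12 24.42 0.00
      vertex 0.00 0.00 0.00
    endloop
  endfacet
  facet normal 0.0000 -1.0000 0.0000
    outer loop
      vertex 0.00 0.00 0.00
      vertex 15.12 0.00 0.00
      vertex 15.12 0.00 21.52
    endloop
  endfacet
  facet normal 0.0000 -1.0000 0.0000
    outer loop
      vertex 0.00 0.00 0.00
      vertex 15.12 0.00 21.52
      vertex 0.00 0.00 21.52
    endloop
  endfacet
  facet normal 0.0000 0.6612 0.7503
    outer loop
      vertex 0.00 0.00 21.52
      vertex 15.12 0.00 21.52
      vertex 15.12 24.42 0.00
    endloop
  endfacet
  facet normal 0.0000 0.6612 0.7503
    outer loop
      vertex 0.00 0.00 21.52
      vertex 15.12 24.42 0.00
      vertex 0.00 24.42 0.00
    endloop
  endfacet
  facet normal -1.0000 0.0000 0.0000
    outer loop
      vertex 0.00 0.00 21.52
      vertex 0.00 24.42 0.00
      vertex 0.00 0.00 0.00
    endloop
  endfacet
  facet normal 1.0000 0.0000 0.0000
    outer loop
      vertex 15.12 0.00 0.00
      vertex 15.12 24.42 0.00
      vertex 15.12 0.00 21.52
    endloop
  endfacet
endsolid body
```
; perimeter-only toolpath
G21 ; units = mm
G90 ; absolute positioning
G28 ; home
; layer 1
G0 Z4.30
G0 X0.00 Y0.00
G1 X15.12 Y0.00
G1 X15.12 Y19.54
G1 X0.00 Y19.54
G1 X0.00 Y0.00
; layer 2
G0 Z8.61
G0 X0.00 Y0.00
G1 X15.12 Y0.00
G1 X15.12 Y14.65
G1 X0.00 Y14.65
G1 X0.00 Y0.00
; layer 3
G0 Z12.91
G0 X0.00 Y0.00
G1 X15.12 Y0.00
G1 X15.12 Y9.77
G1 X0.00 Y9.77
G1 X0.00 Y0.00
; layer 4
G0 Z17.22
G0 X0.00 Y0.00
G1 X15.12 Y0.00
G1 X15.12 Y4.88
G1 X0.00 Y4.88
G1 X0.00 Y0.00
M2 ; end

The solid is a wedge (ramp): 15.1 × 24.4 mm base, rising to 21.5 mm along the y=0 edge and sloping linearly to z=0 at y=24.4. Slicing at Δz = 4.30 mm — 5 equal slices spanning the solid's height, so layer i sits at z = i·h/5 — gives 4 non-empty perimeters. Each is a 4-segment closed polygon; G0 lifts to the layer z and rapids to the start vertex, then G1 traces the edges. The cross-section shrinks linearly with z (the slice at the apex is degenerate and omitted).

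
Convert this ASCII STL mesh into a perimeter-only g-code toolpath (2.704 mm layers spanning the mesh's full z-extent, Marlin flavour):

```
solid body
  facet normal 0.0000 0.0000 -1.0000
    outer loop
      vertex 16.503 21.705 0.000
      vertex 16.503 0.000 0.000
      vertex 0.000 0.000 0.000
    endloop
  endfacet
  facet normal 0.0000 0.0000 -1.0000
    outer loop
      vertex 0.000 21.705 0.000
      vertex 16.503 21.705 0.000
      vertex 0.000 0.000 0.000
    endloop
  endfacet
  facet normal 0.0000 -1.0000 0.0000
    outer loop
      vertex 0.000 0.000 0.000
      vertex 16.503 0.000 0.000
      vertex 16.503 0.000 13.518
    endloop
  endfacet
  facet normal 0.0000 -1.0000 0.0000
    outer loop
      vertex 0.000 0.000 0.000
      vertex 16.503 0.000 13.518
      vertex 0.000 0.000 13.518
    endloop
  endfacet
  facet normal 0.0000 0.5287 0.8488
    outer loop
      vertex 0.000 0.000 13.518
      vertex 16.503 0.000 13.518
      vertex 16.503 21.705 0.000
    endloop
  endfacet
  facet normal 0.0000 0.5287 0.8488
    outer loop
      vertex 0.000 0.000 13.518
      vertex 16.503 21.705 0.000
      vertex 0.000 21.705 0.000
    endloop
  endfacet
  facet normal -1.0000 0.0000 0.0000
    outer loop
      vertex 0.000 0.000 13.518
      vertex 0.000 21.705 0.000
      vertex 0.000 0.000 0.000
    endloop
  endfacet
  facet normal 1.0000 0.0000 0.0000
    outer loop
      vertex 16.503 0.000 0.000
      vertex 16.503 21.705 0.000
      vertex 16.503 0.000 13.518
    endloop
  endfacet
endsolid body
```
; perimeter-only toolpath
G21 ; units = mm
G90 ; absolute positioning
G28 ; home
; layer 1
G0 Z2.704
G0 X0.000 Y0.000
G1 X16.503 Y0.000
G1 X16.503 Y17.364
G1 X0.000 Y17.364
G1 X0.000 Y0.000
; layer 2
G0 Z5.407
G0 X0.000 Y0.000
G1 X16.503 Y0.000
G1 X16.503 Y13.023
G1 X0.000 Y13.023
G1 X0.000 Y0.000
; layer 3
G0 Z8.111
G0 X0.000 Y0.000
G1 X16.503 Y0.000
G1 X16.503 Y8.682
G1 X0.000 Y8.682
G1 X0.000 Y0.000
; layer 4
G0 Z10.814
G0 X0.000 Y0.000
G1 X16.503 Y0.000
G1 X16.503 Y4.341
G1 X0.000 Y4.341
G1 X0.000 Y0.000
M2 ; end

The solid is a wedge (ramp): 16.5 × 21.7 mm base, rising to 13.5 mm along the y=0 edge and sloping linearly to z=0 at y=21.7. Slicing at Δz = 2.704 mm — 5 equal slices spanning the solid's height, so layer i sits at z = i·h/5 — gives 4 non-empty perimeters. Each is a 4-segment closed polygon; G0 lifts to the layer z and rapids to the start vertex, then G1 traces the edges. The cross-section shrinks linearly with z (the slice at the apex is degenerate and omitted).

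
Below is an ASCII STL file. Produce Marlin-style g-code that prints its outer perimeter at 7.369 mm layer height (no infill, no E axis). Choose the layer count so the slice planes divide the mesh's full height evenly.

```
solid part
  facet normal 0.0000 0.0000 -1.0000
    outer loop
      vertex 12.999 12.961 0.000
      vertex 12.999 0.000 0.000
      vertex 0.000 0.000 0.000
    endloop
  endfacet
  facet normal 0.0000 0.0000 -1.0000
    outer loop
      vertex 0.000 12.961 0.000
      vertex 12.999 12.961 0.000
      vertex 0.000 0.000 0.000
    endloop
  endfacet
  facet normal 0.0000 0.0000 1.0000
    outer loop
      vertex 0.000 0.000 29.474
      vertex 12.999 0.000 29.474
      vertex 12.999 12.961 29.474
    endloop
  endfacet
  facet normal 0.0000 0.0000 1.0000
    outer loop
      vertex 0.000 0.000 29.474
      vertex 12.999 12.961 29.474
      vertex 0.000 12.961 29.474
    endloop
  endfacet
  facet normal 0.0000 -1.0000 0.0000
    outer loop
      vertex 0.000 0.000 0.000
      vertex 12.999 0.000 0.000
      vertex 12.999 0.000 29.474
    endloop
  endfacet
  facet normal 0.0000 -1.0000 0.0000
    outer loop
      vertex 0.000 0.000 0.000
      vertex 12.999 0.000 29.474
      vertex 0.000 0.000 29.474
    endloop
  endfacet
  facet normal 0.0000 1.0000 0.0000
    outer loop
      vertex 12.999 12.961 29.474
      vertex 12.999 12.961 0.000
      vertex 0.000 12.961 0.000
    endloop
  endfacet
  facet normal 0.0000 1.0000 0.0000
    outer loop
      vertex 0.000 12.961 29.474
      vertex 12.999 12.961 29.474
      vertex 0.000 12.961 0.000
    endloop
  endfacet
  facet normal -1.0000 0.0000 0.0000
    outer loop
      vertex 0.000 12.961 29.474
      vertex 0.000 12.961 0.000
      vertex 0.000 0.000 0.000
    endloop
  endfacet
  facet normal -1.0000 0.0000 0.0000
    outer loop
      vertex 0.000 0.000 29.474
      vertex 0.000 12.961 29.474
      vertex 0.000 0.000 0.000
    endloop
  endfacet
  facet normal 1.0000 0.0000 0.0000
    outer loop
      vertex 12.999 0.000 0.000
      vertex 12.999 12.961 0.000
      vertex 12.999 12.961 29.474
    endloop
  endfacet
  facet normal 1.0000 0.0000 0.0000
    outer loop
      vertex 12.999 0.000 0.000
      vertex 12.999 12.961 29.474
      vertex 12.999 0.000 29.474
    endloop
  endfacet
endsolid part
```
; perimeter-only toolpath
G21 ; units = mm
G90 ; absolute positioning
G28 ; home
; layer 1
G0 Z7.369
G0 X0.000 Y0.000
G1 X12.999 Y0.000
G1 X12.999 Y12.961
G1 X0.000 Y12.961
G1 X0.000 Y0.000
; layer 2
G0 Z14.737
G0 X0.000 Y0.000
G1 X12.999 Y0.000
G1 X12.999 Y12.961
G1 X0.000 Y12.961
G1 X0.000 Y0.000
; layer 3
G0 Z22.105
G0 X0.000 Y0.000
G1 X12.999 Y0.000
G1 X12.999 Y12.961
G1 X0.000 Y12.961
G1 X0.000 Y0.000
; layer 4
G0 Z29.474
G0 X0.000 Y0.000
G1 X12.999 Y0.000
G1 X12.999 Y12.961
G1 X0.000 Y12.961
G1 X0.000 Y0.000
M2 ; end

The solid is a rectangular box, roughly 13 × 13 mm footprint and 29.5 mm tall. Slicing at Δz = 7.369 mm — 4 equal slices spanning the solid's height, so layer i sits at z = i·h/4 — gives 4 non-empty perimeters. Each is a 4-segment closed polygon; G0 lifts to the layer z and rapids to the start vertex, then G1 traces the edges.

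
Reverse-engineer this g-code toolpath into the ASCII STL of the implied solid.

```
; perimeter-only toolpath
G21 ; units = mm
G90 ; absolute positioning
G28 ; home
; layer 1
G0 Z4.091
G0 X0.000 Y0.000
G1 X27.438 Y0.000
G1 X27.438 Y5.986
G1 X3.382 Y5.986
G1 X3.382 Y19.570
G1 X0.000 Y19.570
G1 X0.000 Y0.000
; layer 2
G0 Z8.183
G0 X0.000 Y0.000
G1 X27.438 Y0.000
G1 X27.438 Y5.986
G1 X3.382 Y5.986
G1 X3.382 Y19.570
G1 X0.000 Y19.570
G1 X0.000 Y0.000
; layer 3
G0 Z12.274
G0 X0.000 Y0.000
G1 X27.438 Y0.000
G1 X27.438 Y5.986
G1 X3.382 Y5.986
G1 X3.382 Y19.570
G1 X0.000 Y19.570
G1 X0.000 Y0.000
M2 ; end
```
solid part
  facet normal 0.0000 0.0000 -1.0000
    outer loop
      vertex 27.438 5.986 0.000
      vertex 27.438 0.000 0.000
      vertex 0.000 0.000 0.000
    endloop
  endfacet
  facet normal 0.0000 0.0000 -1.0000
    outer loop
      vertex 3.382 5.986 0.000
      vertex 27.438 5.986 0.000
      vertex 0.000 0.000 0.000
    endloop
  endfacet
  facet normal 0.0000 0.0000 -1.0000
    outer loop
      vertex 3.382 19.570 0.000
      vertex 3.382 5.986 0.000
      vertex 0.000 0.000 0.000
    endloop
  endfacet
  facet normal 0.0000 0.0000 -1.0000
    outer loop
      vertex 0.000 19.570 0.000
      vertex 3.382 19.570 0.000
      vertex 0.000 0.000 0.000
    endloop
  endfacet
  facet normal 0.0000 0.0000 1.0000
    outer loop
      vertex 0.000 0.000 12.274
      vertex 27.438 0.000 12.274
      vertex 27.438 5.986 12.274
    endloop
  endfacet
  facet normal 0.0000 0.0000 1.0000
    outer loop
      vertex 0.000 0.000 12.274
      vertex 27.438 5.986 12.274
      vertex 3.382 5.986 12.274
    endloop
  endfacet
  facet normal 0.0000 0.0000 1.0000
    outer loop
      vertex 0.000 0.000 12.274
      vertex 3.382 5.986 12.274
      vertex 3.382 19.570 12.274
    endloop
  endfacet
  facet normal 0.0000 0.0000 1.0000
    outer loop
      vertex 0.000 0.000 12.274
      vertex 3.382 19.570 12.274
      vertex 0.000 19.570 12.274
    endloop
  endfacet
  facet normal 0.0000 -1.0000 0.0000
    outer loop
      vertex 0.000 0.000 0.000
      vertex 27.438 0.000 0.000
      vertex 27.438 0.000 12.274
    endloop
  endfacet
  facet normal 0.0000 -1.0000 0.0000
    outer loop
      vertex 0.000 0.000 0.000
      vertex 27.438 0.000 12.274
      vertex 0.000 0.000 12.274
    endloop
  endfacet
  facet normal 1.0000 0.0000 0.0000
    outer loop
      vertex 27.438 0.000 0.000
      vertex 27.438 5.986 0.000
      vertex 27.438 5.986 12.274
    endloop
  endfacet
  facet normal 1.0000 0.0000 0.0000
    outer loop
      vertex 27.438 0.000 0.000
      vertex 27.438 5.986 12.274
      vertex 27.438 0.000 12.274
    endloop
  endfacet
  facet normal 0.0000 1.0000 0.0000
    outer loop
      vertex 27.438 5.986 0.000
      vertex 3.382 5.986 0.000
      vertex 3.382 5.986 12.274
    endloop
  endfacet
  facet normal 0.0000 1.0000 0.0000
    outer loop
      vertex 27.438 5.986 0.000
      vertex 3.382 5.986 12.274
      vertex 27.438 5.986 12.274
    endloop
  endfacet
  facet normal 1.0000 0.0000 0.0000
    outer loop
      vertex 3.382 5.986 0.000
      vertex 3.382 19.570 0.000
      vertex 3.382 19.570 12.274
    endloop
  endfacet
  facet normal 1.0000 0.0000 0.0000
    outer loop
      vertex 3.382 5.986 0.000
      vertex 3.382 19.570 12.274
      vertex 3.382 5.986 12.274
    endloop
  endfacet
  facet normal 0.0000 1.0000 0.0000
    outer loop
      vertex 3.382 19.570 0.000
      vertex 0.000 19.570 0.000
      vertex 0.000 19.570 12.274
    endloop
  endfacet
  facet normal 0.0000 1.0000 0.0000
    outer loop
      vertex 3.382 19.570 0.000
      vertex 0.000 19.570 12.274
      vertex 3.382 19.570 12.274
    endloop
  endfacet
  facet normal -1.0000 0.0000 0.0000
    outer loop
      vertex 0.000 19.570 0.000
      vertex 0.000 0.000 0.000
      vertex 0.000 0.000 12.274
    endloop
  endfacet
  facet normal -1.0000 0.0000 0.0000
    outer loop
      vertex 0.000 19.570 0.000
      vertex 0.000 0.000 12.274
      vertex 0.000 19.570 12.274
    endloop
  endfacet
endsolid part

The G0 Z moves step by Δz≈4.091 mm. Every layer's G1 loop is the same polygon, so the solid is a straight extrusion of it from z=0 to z≈12.3. Closing with flat bottom and top caps and triangulating gives 20 facets — an L-shaped prism: outer 27.4 × 19.6 mm, arm thicknesses ≈ 5.99 mm (horizontal) and 3.38 mm (vertical), extruded 12.3 mm in z.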